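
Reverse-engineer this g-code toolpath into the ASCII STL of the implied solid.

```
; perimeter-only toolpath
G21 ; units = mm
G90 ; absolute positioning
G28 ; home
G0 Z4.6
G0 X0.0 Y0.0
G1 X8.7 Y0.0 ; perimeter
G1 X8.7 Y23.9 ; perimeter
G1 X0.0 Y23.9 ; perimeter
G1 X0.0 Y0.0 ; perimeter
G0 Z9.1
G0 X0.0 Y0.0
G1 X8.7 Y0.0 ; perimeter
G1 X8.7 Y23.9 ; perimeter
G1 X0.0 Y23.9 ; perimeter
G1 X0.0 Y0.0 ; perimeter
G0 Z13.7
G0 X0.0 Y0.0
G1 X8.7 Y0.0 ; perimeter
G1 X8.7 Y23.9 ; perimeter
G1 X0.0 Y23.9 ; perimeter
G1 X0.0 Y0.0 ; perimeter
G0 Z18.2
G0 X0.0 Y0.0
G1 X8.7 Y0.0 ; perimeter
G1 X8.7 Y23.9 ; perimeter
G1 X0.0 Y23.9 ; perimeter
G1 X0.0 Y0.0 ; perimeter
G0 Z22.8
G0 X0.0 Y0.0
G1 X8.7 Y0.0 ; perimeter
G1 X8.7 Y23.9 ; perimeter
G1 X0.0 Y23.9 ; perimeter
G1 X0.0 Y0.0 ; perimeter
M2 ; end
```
solid part
  facet normal 0.0000 0.0000 -1.0000
    outer loop
      vertex 8.7 23.9 0.0
      vertex 8.7 0.0 0.0
      vertex 0.0 0.0 0.0
    endloop
  endfacet
  facet normal 0.0000 0.0000 -1.0000
    outer loop
      vertex 0.0 23.9 0.0
      vertex 8.7 23.9 0.0
      vertex 0.0 0.0 0.0
    endloop
  endfacet
  facet normal 0.0000 0.0000 1.0000
    outer loop
      vertex 0.0 0.0 22.8
      vertex 8.7 0.0 22.8
      vertex 8.7 23.9 22.8
    endloop
  endfacet
  facet normal 0.0000 0.0000 1.0000
    outer loop
      vertex 0.0 0.0 22.8
      vertex 8.7 23.9 22.8
      vertex 0.0 23.9 22.8
    endloop
  endfacet
  facet normal 0.0000 -1.0000 0.0000
    outer loop
      vertex 0.0 0.0 0.0
      vertex 8.7 0.0 0.0
      vertex 8.7 0.0 22.8
    endloop
  endfacet
  facet normal 0.0000 -1.0000 0.0000
    outer loop
      vertex 0.0 0.0 0.0
      vertex 8.7 0.0 22.8
      vertex 0.0 0.0 22.8
    endloop
  endfacet
  facet normal 0.0000 1.0000 0.0000
    outer loop
      vertex 8.7 23.9 22.8
      vertex 8.7 23.9 0.0
      vertex 0.0 23.9 0.0
    endloop
  endfacet
  facet normal 0.0000 1.0000 0.0000
    outer loop
      vertex 0.0 23.9 22.8
      vertex 8.7 23.9 22.8
      vertex 0.0 23.9 0.0
    endloop
  endfacet
  facet normal -1.0000 0.0000 0.0000
    outer loop
      vertex 0.0 23.9 22.8
      vertex 0.0 23.9 0.0
      vertex 0.0 0.0 0.0
    endloop
  endfacet
  facet normal -1.0000 0.0000 0.0000
    outer loop
      vertex 0.0 0.0 22.8
      vertex 0.0 23.9 22.8
      vertex 0.0 0.0 0.0
    endloop
  endfacet
  facet normal 1.0000 0.0000 0.0000
    outer loop
      vertex 8.7 0.0 0.0
      vertex 8.7 23.9 0.0
      vertex 8.7 23.9 22.8
    endloop
  endfacet
  facet normal 1.0000 0.0000 0.0000
    outer loop
      vertex 8.7 0.0 0.0
      vertex 8.7 23.9 22.8
      vertex 8.7 0.0 22.8
    endloop
  endfacet
endsolid part

The G0 Z moves step by Δz≈4.6 mm. Every layer's G1 loop is the same polygon, so the solid is a straight extrusion of it from z=0 to z≈22.8. Closing with flat bottom and top caps and triangulating gives 12 facets — a rectangular box, roughly 8.7 × 23.9 mm footprint and 22.8 mm tall.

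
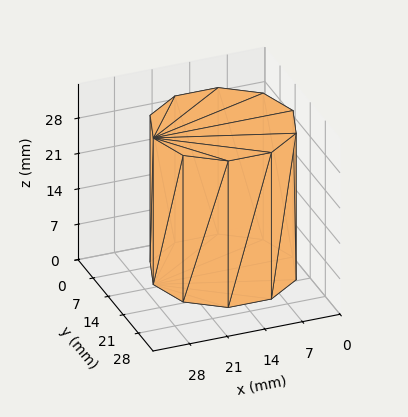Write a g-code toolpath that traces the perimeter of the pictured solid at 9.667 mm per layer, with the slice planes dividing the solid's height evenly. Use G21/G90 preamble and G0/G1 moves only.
Reading the render: the shape is a regular 10-sided prism (a cylinder approximated with 10 flat sides), circumscribed radius ≈ 13 mm, height ≈ 29 mm (dimensions read to the nearest mm from the axis ticks). For the g-code, the solid's height is divided into equal slices at the stated Δz and each level perimeter traced with G1 moves after a G0 lift.

; perimeter-only toolpath
G21 ; units = mm
G90 ; absolute positioning
G28 ; home
; layer 1
G0 Z9.667
G0 X26.000 Y13.000
G1 X23.517 Y20.641
G1 X17.017 Y25.364
G1 X8.983 Y25.364
G1 X2.483 Y20.641
G1 X0.000 Y13.000
G1 X2.483 Y5.359
G1 X8.983 Y0.636
G1 X17.017 Y0.636
G1 X23.517 Y5.359
G1 X26.000 Y13.000
; layer 2
G0 Z19.333
G0 X26.000 Y13.000
G1 X23.517 Y20.641
G1 X17.017 Y25.364
G1 X8.983 Y25.364
G1 X2.483 Y20.641
G1 X0.000 Y13.000
G1 X2.483 Y5.359
G1 X8.983 Y0.636
G1 X17.017 Y0.636
G1 X23.517 Y5.359
G1 X26.000 Y13.000
; layer 3
G0 Z29.000
G0 X26.000 Y13.000
G1 X23.517 Y20.641
G1 X17.017 Y25.364
G1 X8.983 Y25.364
G1 X2.483 Y20.641
G1 X0.000 Y13.000
G1 X2.483 Y5.359
G1 X8.983 Y0.636
G1 X17.017 Y0.636
G1 X23.517 Y5.359
G1 X26.000 Y13.000
M2 ; end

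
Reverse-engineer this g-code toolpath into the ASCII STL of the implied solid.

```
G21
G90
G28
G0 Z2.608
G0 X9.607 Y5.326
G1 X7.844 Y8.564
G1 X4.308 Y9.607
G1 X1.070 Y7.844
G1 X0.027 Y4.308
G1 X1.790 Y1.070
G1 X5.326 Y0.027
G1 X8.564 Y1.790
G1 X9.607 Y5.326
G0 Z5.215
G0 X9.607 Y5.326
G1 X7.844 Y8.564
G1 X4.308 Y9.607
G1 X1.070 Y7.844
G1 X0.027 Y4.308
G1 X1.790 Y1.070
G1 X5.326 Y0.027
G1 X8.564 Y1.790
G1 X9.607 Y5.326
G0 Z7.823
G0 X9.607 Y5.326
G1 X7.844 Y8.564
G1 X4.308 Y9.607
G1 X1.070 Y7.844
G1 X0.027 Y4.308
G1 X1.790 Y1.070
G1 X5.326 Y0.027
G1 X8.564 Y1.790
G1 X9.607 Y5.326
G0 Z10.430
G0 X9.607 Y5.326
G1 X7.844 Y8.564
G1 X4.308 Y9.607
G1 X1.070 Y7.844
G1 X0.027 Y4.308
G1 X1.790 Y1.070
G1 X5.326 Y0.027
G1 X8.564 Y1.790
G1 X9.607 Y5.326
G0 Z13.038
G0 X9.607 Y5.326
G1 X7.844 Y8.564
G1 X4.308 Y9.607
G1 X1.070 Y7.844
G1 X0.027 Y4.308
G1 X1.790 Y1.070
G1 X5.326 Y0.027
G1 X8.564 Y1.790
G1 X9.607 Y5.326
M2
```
solid part
  facet normal 0.0000 0.0000 -1.0000
    outer loop
      vertex 4.308 9.607 0.000
      vertex 7.844 8.564 0.000
      vertex 9.607 5.326 0.000
    endloop
  endfacet
  facet normal 0.0000 0.0000 -1.0000
    outer loop
      vertex 1.070 7.844 0.000
      vertex 4.308 9.607 0.000
      vertex 9.607 5.326 0.000
    endloop
  endfacet
  facet normal 0.0000 0.0000 -1.0000
    outer loop
      vertex 0.027 4.308 0.000
      vertex 1.070 7.844 0.000
      vertex 9.607 5.326 0.000
    endloop
  endfacet
  facet normal 0.0000 0.0000 -1.0000
    outer loop
      vertex 1.790 1.070 0.000
      vertex 0.027 4.308 0.000
      vertex 9.607 5.326 0.000
    endloop
  endfacet
  facet normal 0.0000 0.0000 -1.0000
    outer loop
      vertex 5.326 0.027 0.000
      vertex 1.790 1.070 0.000
      vertex 9.607 5.326 0.000
    endloop
  endfacet
  facet normal 0.0000 0.0000 -1.0000
    outer loop
      vertex 8.564 1.790 0.000
      vertex 5.326 0.027 0.000
      vertex 9.607 5.326 0.000
    endloop
  endfacet
  facet normal 0.0000 0.0000 1.0000
    outer loop
      vertex 9.607 5.326 13.038
      vertex 7.844 8.564 13.038
      vertex 4.308 9.607 13.038
    endloop
  endfacet
  facet normal 0.0000 0.0000 1.0000
    outer loop
      vertex 9.607 5.326 13.038
      vertex 4.308 9.607 13.038
      vertex 1.070 7.844 13.038
    endloop
  endfacet
  facet normal 0.0000 0.0000 1.0000
    outer loop
      vertex 9.607 5.326 13.038
      vertex 1.070 7.844 13.038
      vertex 0.027 4.308 13.038
    endloop
  endfacet
  facet normal 0.0000 0.0000 1.0000
    outer loop
      vertex 9.607 5.326 13.038
      vertex 0.027 4.308 13.038
      vertex 1.790 1.070 13.038
    endloop
  endfacet
  facet normal 0.0000 0.0000 1.0000
    outer loop
      vertex 9.607 5.326 13.038
      vertex 1.790 1.070 13.038
      vertex 5.326 0.027 13.038
    endloop
  endfacet
  facet normal 0.0000 0.0000 1.0000
    outer loop
      vertex 9.607 5.326 13.038
      vertex 5.326 0.027 13.038
      vertex 8.564 1.790 13.038
    endloop
  endfacet
  facet normal 0.8783 0.4782 0.0000
    outer loop
      vertex 9.607 5.326 0.000
      vertex 7.844 8.564 0.000
      vertex 7.844 8.564 13.038
    endloop
  endfacet
  facet normal 0.8783 0.4782 0.0000
    outer loop
      vertex 9.607 5.326 0.000
      vertex 7.844 8.564 13.038
      vertex 9.607 5.326 13.038
    endloop
  endfacet
  facet normal 0.2829 0.9591 0.0000
    outer loop
      vertex 7.844 8.564 0.000
      vertex 4.308 9.607 0.000
      vertex 4.308 9.607 13.038
    endloop
  endfacet
  facet normal 0.2829 0.9591 0.0000
    outer loop
      vertex 7.844 8.564 0.000
      vertex 4.308 9.607 13.038
      vertex 7.844 8.564 13.038
    endloop
  endfacet
  facet normal -0.4782 0.8783 0.0000
    outer loop
      vertex 4.308 9.607 0.000
      vertex 1.070 7.844 0.000
      vertex 1.070 7.844 13.038
    endloop
  endfacet
  facet normal -0.4782 0.8783 0.0000
    outer loop
      vertex 4.308 9.607 0.000
      vertex 1.070 7.844 13.038
      vertex 4.308 9.607 13.038
    endloop
  endfacet
  facet normal -0.9591 0.2829 0.0000
    outer loop
      vertex 1.070 7.844 0.000
      vertex 0.027 4.308 0.000
      vertex 0.027 4.308 13.038
    endloop
  endfacet
  facet normal -0.9591 0.2829 0.0000
    outer loop
      vertex 1.070 7.844 0.000
      vertex 0.027 4.308 13.038
      vertex 1.070 7.844 13.038
    endloop
  endfacet
  facet normal -0.8783 -0.4782 0.0000
    outer loop
      vertex 0.027 4.308 0.000
      vertex 1.790 1.070 0.000
      vertex 1.790 1.070 13.038
    endloop
  endfacet
  facet normal -0.8783 -0.4782 0.0000
    outer loop
      vertex 0.027 4.308 0.000
      vertex 1.790 1.070 13.038
      vertex 0.027 4.308 13.038
    endloop
  endfacet
  facet normal -0.2829 -0.9591 0.0000
    outer loop
      vertex 1.790 1.070 0.000
      vertex 5.326 0.027 0.000
      vertex 5.326 0.027 13.038
    endloop
  endfacet
  facet normal -0.2829 -0.9591 0.0000
    outer loop
      vertex 1.790 1.070 0.000
      vertex 5.326 0.027 13.038
      vertex 1.790 1.070 13.038
    endloop
  endfacet
  facet normal 0.4782 -0.8783 0.0000
    outer loop
      vertex 5.326 0.027 0.000
      vertex 8.564 1.790 0.000
      vertex 8.564 1.790 13.038
    endloop
  endfacet
  facet normal 0.4782 -0.8783 0.0000
    outer loop
      vertex 5.326 0.027 0.000
      vertex 8.564 1.790 13.038
      vertex 5.326 0.027 13.038
    endloop
  endfacet
  facet normal 0.9591 -0.2829 0.0000
    outer loop
      vertex 8.564 1.790 0.000
      vertex 9.607 5.326 0.000
      vertex 9.607 5.326 13.038
    endloop
  endfacet
  facet normal 0.9591 -0.2829 0.0000
    outer loop
      vertex 8.564 1.790 0.000
      vertex 9.607 5.326 13.038
      vertex 8.564 1.790 13.038
    endloop
  endfacet
endsolid part

The G0 Z moves step by Δz≈2.608 mm. Every layer's G1 loop is the same polygon, so the solid is a straight extrusion of it from z=0 to z≈13. Closing with flat bottom and top caps and triangulating gives 28 facets — a regular 8-sided prism (a cylinder approximated with 8 flat sides), circumscribed radius ≈ 4.82 mm, height ≈ 13 mm.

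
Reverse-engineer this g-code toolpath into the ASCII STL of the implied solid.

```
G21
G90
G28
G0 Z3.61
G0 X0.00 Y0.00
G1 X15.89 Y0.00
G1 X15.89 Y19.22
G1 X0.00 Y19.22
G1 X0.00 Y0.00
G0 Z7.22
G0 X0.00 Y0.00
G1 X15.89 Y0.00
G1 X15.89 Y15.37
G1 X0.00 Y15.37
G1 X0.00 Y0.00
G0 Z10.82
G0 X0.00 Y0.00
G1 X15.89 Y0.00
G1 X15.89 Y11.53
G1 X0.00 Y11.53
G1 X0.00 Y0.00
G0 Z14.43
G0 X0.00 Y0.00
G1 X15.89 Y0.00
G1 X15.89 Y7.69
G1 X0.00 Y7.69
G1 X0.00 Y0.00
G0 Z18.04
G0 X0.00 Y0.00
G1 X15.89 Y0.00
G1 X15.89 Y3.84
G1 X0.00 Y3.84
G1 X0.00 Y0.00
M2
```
solid part
  facet normal 0.0000 0.0000 -1.0000
    outer loop
      vertex 15.89 23.06 0.00
      vertex 15.89 0.00 0.00
      vertex 0.00 0.00 0.00
    endloop
  endfacet
  facet normal 0.0000 0.0000 -1.0000
    outer loop
      vertex 0.00 23.06 0.00
      vertex 15.89 23.06 0.00
      vertex 0.00 0.00 0.00
    endloop
  endfacet
  facet normal 0.0000 -1.0000 0.0000
    outer loop
      vertex 0.00 0.00 0.00
      vertex 15.89 0.00 0.00
      vertex 15.89 0.00 21.65
    endloop
  endfacet
  facet normal 0.0000 -1.0000 0.0000
    outer loop
      vertex 0.00 0.00 0.00
      vertex 15.89 0.00 21.65
      vertex 0.00 0.00 21.65
    endloop
  endfacet
  facet normal 0.0000 0.6845 0.7290
    outer loop
      vertex 0.00 0.00 21.65
      vertex 15.89 0.00 21.65
      vertex 15.89 23.06 0.00
    endloop
  endfacet
  facet normal 0.0000 0.6845 0.7290
    outer loop
      vertex 0.00 0.00 21.65
      vertex 15.89 23.06 0.00
      vertex 0.00 23.06 0.00
    endloop
  endfacet
  facet normal -1.0000 0.0000 0.0000
    outer loop
      vertex 0.00 0.00 21.65
      vertex 0.00 23.06 0.00
      vertex 0.00 0.00 0.00
    endloop
  endfacet
  facet normal 1.0000 0.0000 0.0000
    outer loop
      vertex 15.89 0.00 0.00
      vertex 15.89 23.06 0.00
      vertex 15.89 0.00 21.65
    endloop
  endfacet
endsolid part

The G0 Z moves step by Δz≈3.61 mm. The G1 loops shrink linearly with z, so the solid tapers from its base footprint up to z≈21.6. Closing with a flat bottom cap and the tapered top and triangulating gives 8 facets — a wedge (ramp): 15.9 × 23.1 mm base, rising to 21.6 mm along the y=0 edge and sloping linearly to z=0 at y=23.1.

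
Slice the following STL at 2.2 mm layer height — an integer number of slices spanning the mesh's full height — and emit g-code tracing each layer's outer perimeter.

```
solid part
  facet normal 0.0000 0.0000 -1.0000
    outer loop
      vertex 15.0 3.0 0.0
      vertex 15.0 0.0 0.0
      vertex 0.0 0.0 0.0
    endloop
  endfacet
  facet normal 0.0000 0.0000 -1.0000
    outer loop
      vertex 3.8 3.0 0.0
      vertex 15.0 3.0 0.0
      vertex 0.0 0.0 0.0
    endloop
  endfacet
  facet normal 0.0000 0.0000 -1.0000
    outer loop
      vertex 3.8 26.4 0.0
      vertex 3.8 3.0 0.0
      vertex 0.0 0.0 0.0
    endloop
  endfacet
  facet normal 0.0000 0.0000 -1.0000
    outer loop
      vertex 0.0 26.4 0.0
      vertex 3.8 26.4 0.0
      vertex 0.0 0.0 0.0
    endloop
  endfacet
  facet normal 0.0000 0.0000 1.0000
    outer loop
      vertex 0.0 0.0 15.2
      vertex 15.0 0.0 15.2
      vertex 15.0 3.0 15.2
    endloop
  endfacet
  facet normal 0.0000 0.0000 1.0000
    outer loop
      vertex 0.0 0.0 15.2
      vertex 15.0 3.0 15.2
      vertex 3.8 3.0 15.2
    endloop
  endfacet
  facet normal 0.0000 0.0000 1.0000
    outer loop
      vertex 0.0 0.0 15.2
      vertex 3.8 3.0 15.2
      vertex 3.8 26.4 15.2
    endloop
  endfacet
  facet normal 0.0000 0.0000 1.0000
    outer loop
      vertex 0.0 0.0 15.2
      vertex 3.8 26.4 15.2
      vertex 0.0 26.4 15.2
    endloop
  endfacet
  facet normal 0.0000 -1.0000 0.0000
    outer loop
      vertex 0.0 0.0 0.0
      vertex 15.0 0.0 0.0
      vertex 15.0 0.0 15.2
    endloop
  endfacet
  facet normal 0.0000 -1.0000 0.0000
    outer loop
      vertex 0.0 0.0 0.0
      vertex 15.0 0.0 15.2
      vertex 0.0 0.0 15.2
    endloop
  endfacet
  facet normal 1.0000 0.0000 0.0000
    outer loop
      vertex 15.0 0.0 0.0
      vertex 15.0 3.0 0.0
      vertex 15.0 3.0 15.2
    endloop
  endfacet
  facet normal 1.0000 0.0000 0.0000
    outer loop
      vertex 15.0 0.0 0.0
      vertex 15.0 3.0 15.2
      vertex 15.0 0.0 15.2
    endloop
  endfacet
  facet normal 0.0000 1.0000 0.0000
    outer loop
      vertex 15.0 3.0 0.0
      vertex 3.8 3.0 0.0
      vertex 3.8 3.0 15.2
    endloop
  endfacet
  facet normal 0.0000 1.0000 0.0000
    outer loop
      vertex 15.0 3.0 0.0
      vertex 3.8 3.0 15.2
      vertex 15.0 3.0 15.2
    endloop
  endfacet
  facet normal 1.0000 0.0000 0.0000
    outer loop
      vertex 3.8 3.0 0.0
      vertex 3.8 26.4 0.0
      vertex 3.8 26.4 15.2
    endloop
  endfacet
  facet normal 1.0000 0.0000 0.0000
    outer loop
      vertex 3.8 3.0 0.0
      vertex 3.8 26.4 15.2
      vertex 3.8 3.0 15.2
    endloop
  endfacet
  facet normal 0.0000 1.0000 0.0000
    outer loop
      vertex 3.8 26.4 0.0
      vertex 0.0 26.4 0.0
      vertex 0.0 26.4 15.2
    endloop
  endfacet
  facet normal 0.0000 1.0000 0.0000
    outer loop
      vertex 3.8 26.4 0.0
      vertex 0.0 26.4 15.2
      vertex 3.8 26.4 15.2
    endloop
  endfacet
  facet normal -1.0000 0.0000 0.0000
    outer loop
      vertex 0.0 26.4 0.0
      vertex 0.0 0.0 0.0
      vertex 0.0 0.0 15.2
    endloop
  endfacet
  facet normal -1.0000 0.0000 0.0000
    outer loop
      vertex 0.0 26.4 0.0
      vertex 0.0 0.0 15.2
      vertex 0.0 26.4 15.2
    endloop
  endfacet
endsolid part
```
; perimeter-only toolpath
G21 ; units = mm
G90 ; absolute positioning
G28 ; home
; layer 1
G0 Z2.2
G0 X0.0 Y0.0
G1 X15.0 Y0.0
G1 X15.0 Y3.0
G1 X3.8 Y3.0
G1 X3.8 Y26.4
G1 X0.0 Y26.4
G1 X0.0 Y0.0
; layer 2
G0 Z4.3
G0 X0.0 Y0.0
G1 X15.0 Y0.0
G1 X15.0 Y3.0
G1 X3.8 Y3.0
G1 X3.8 Y26.4
G1 X0.0 Y26.4
G1 X0.0 Y0.0
; layer 3
G0 Z6.5
G0 X0.0 Y0.0
G1 X15.0 Y0.0
G1 X15.0 Y3.0
G1 X3.8 Y3.0
G1 X3.8 Y26.4
G1 X0.0 Y26.4
G1 X0.0 Y0.0
; layer 4
G0 Z8.7
G0 X0.0 Y0.0
G1 X15.0 Y0.0
G1 X15.0 Y3.0
G1 X3.8 Y3.0
G1 X3.8 Y26.4
G1 X0.0 Y26.4
G1 X0.0 Y0.0
; layer 5
G0 Z10.9
G0 X0.0 Y0.0
G1 X15.0 Y0.0
G1 X15.0 Y3.0
G1 X3.8 Y3.0
G1 X3.8 Y26.4
G1 X0.0 Y26.4
G1 X0.0 Y0.0
; layer 6
G0 Z13.0
G0 X0.0 Y0.0
G1 X15.0 Y0.0
G1 X15.0 Y3.0
G1 X3.8 Y3.0
G1 X3.8 Y26.4
G1 X0.0 Y26.4
G1 X0.0 Y0.0
; layer 7
G0 Z15.2
G0 X0.0 Y0.0
G1 X15.0 Y0.0
G1 X15.0 Y3.0
G1 X3.8 Y3.0
G1 X3.8 Y26.4
G1 X0.0 Y26.4
G1 X0.0 Y0.0
M2 ; end

The solid is an L-shaped prism: outer 15 × 26.4 mm, arm thicknesses ≈ 3 mm (horizontal) and 3.8 mm (vertical), extruded 15.2 mm in z. Slicing at Δz = 2.2 mm — 7 equal slices spanning the solid's height, so layer i sits at z = i·h/7 — gives 7 non-empty perimeters. Each is a 6-segment closed polygon; G0 lifts to the layer z and rapids to the start vertex, then G1 traces the edges.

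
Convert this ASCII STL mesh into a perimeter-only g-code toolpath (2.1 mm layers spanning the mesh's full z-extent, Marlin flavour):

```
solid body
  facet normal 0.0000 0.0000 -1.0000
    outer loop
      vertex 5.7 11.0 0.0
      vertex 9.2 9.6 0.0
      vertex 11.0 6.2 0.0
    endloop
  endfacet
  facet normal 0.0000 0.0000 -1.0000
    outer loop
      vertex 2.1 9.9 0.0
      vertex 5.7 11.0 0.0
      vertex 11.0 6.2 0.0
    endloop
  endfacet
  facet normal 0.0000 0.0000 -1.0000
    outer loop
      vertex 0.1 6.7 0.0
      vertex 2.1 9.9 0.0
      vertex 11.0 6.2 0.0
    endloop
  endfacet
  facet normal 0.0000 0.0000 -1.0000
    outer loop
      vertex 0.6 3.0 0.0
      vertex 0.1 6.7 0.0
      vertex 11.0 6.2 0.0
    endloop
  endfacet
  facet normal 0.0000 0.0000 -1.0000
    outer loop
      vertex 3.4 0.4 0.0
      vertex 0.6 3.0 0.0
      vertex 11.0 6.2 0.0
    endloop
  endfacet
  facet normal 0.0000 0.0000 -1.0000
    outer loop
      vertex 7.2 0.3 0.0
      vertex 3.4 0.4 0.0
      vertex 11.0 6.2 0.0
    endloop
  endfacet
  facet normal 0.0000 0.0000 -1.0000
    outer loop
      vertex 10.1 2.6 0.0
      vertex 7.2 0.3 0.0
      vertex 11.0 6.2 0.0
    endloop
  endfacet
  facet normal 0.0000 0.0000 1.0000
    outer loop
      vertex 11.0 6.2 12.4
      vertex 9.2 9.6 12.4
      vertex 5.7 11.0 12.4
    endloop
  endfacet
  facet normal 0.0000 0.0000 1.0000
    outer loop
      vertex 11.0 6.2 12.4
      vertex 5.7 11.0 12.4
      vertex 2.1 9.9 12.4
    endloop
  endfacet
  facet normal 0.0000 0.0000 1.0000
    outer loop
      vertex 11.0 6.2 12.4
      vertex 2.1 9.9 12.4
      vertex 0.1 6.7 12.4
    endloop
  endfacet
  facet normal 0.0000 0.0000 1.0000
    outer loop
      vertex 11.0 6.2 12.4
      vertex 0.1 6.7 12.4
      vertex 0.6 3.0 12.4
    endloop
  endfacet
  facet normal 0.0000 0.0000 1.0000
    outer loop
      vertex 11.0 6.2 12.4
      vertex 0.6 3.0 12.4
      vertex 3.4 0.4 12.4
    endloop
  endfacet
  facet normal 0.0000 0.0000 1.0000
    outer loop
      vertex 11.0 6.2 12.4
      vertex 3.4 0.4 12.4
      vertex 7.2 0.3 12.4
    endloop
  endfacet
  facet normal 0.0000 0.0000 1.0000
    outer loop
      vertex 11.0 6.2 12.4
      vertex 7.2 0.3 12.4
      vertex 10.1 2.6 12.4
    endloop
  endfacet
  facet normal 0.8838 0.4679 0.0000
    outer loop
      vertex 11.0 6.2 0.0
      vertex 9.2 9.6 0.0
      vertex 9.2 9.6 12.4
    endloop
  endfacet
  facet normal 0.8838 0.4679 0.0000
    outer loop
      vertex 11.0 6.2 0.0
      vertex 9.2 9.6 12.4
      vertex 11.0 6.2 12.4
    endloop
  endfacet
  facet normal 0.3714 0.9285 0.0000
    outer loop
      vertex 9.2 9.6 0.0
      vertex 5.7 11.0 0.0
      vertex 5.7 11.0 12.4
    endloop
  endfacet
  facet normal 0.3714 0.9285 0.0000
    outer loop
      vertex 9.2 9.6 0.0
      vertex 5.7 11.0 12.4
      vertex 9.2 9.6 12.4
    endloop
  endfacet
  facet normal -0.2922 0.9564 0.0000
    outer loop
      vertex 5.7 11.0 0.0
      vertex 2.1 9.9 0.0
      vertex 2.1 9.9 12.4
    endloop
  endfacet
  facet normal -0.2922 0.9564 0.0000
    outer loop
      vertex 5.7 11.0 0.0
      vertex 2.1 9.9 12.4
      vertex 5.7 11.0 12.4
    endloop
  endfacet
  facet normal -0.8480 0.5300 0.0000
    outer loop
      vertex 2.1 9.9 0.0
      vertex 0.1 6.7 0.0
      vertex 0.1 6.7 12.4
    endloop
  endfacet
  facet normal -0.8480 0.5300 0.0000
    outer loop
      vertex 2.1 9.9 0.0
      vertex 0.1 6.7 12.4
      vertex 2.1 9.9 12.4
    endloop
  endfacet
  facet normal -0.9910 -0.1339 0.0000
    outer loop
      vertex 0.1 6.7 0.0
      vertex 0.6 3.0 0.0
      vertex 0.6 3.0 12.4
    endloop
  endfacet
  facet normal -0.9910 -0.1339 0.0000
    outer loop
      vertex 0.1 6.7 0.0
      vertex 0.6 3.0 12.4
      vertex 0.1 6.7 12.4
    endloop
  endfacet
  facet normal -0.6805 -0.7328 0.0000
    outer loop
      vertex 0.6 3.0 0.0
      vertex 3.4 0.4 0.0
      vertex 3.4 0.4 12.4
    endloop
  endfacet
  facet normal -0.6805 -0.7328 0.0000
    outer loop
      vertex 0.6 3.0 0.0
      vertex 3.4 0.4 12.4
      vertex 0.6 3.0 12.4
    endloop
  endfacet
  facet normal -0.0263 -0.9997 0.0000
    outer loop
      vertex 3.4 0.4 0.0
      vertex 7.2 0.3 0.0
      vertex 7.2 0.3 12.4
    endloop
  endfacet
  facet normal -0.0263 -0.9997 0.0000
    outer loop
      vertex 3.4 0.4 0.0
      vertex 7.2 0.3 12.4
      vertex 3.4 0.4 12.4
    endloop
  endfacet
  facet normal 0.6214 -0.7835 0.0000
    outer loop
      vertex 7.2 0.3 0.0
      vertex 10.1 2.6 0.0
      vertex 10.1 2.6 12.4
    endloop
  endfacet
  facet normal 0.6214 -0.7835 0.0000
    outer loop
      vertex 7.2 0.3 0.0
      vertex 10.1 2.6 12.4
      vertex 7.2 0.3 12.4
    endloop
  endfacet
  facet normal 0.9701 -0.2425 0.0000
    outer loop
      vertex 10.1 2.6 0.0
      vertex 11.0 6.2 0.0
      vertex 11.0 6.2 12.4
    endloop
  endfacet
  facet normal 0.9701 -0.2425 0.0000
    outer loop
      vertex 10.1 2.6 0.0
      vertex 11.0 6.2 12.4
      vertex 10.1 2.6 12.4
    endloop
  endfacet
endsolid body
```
; perimeter-only toolpath
G21 ; units = mm
G90 ; absolute positioning
G28 ; home
; layer 1
G0 Z2.1
G0 X11.0 Y6.2
G1 X9.2 Y9.6
G1 X5.7 Y11.0
G1 X2.1 Y9.9
G1 X0.1 Y6.7
G1 X0.6 Y3.0
G1 X3.4 Y0.4
G1 X7.2 Y0.3
G1 X10.1 Y2.6
G1 X11.0 Y6.2
; layer 2
G0 Z4.1
G0 X11.0 Y6.2
G1 X9.2 Y9.6
G1 X5.7 Y11.0
G1 X2.1 Y9.9
G1 X0.1 Y6.7
G1 X0.6 Y3.0
G1 X3.4 Y0.4
G1 X7.2 Y0.3
G1 X10.1 Y2.6
G1 X11.0 Y6.2
; layer 3
G0 Z6.2
G0 X11.0 Y6.2
G1 X9.2 Y9.6
G1 X5.7 Y11.0
G1 X2.1 Y9.9
G1 X0.1 Y6.7
G1 X0.6 Y3.0
G1 X3.4 Y0.4
G1 X7.2 Y0.3
G1 X10.1 Y2.6
G1 X11.0 Y6.2
; layer 4
G0 Z8.3
G0 X11.0 Y6.2
G1 X9.2 Y9.6
G1 X5.7 Y11.0
G1 X2.1 Y9.9
G1 X0.1 Y6.7
G1 X0.6 Y3.0
G1 X3.4 Y0.4
G1 X7.2 Y0.3
G1 X10.1 Y2.6
G1 X11.0 Y6.2
; layer 5
G0 Z10.3
G0 X11.0 Y6.2
G1 X9.2 Y9.6
G1 X5.7 Y11.0
G1 X2.1 Y9.9
G1 X0.1 Y6.7
G1 X0.6 Y3.0
G1 X3.4 Y0.4
G1 X7.2 Y0.3
G1 X10.1 Y2.6
G1 X11.0 Y6.2
; layer 6
G0 Z12.4
G0 X11.0 Y6.2
G1 X9.2 Y9.6
G1 X5.7 Y11.0
G1 X2.1 Y9.9
G1 X0.1 Y6.7
G1 X0.6 Y3.0
G1 X3.4 Y0.4
G1 X7.2 Y0.3
G1 X10.1 Y2.6
G1 X11.0 Y6.2
M2 ; end

The solid is a regular 9-sided prism (a cylinder approximated with 9 flat sides), circumscribed radius ≈ 5.5 mm, height ≈ 12.4 mm. Slicing at Δz = 2.1 mm — 6 equal slices spanning the solid's height, so layer i sits at z = i·h/6 — gives 6 non-empty perimeters. Each is a 9-segment closed polygon; G0 lifts to the layer z and rapids to the start vertex, then G1 traces the edges.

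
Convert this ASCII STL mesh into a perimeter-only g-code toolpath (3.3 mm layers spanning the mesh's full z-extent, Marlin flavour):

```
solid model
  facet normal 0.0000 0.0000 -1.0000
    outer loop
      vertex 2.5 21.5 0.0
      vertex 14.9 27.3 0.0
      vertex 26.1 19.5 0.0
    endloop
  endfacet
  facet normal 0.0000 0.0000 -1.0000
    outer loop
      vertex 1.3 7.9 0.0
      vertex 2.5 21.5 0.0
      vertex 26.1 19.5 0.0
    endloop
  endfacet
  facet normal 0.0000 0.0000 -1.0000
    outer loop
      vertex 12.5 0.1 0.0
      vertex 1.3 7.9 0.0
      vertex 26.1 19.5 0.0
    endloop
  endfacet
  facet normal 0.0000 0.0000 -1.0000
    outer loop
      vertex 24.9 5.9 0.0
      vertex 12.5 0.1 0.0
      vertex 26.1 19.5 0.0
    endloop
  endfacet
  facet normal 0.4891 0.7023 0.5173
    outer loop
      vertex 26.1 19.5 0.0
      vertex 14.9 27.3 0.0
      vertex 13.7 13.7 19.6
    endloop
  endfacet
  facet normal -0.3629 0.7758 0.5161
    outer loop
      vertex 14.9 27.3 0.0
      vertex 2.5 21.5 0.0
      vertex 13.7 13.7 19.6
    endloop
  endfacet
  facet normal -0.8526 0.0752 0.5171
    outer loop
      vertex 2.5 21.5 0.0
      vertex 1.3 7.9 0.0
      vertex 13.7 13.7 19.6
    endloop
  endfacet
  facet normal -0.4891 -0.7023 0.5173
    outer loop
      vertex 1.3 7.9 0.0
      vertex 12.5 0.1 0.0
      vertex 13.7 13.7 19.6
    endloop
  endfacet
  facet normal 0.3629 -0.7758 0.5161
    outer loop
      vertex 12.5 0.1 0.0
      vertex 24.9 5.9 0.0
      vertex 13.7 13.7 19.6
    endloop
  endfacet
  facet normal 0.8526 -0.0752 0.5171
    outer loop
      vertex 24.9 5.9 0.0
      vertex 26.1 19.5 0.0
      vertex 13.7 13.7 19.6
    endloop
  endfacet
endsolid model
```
; perimeter-only toolpath
G21 ; units = mm
G90 ; absolute positioning
G28 ; home
; layer 1
G0 Z3.3
G0 X24.0 Y18.5
G1 X14.7 Y25.0
G1 X4.4 Y20.2
G1 X3.4 Y8.9
G1 X12.7 Y2.4
G1 X23.0 Y7.2
G1 X24.0 Y18.5
; layer 2
G0 Z6.5
G0 X22.0 Y17.6
G1 X14.5 Y22.8
G1 X6.2 Y18.9
G1 X5.4 Y9.8
G1 X12.9 Y4.6
G1 X21.2 Y8.5
G1 X22.0 Y17.6
; layer 3
G0 Z9.8
G0 X19.9 Y16.6
G1 X14.3 Y20.5
G1 X8.1 Y17.6
G1 X7.5 Y10.8
G1 X13.1 Y6.9
G1 X19.3 Y9.8
G1 X19.9 Y16.6
; layer 4
G0 Z13.1
G0 X17.8 Y15.6
G1 X14.1 Y18.2
G1 X10.0 Y16.3
G1 X9.6 Y11.8
G1 X13.3 Y9.2
G1 X17.4 Y11.1
G1 X17.8 Y15.6
; layer 5
G0 Z16.3
G0 X15.8 Y14.7
G1 X13.9 Y16.0
G1 X11.8 Y15.0
G1 X11.6 Y12.7
G1 X13.5 Y11.4
G1 X15.6 Y12.4
G1 X15.8 Y14.7
M2 ; end

The solid is a regular 6-sided pyramid, base circumscribed radius ≈ 13.7 mm, apex at z ≈ 19.6 mm. Slicing at Δz = 3.3 mm — 6 equal slices spanning the solid's height, so layer i sits at z = i·h/6 — gives 5 non-empty perimeters. Each is a 6-segment closed polygon; G0 lifts to the layer z and rapids to the start vertex, then G1 traces the edges. The cross-section shrinks linearly with z (the slice at the apex is degenerate and omitted).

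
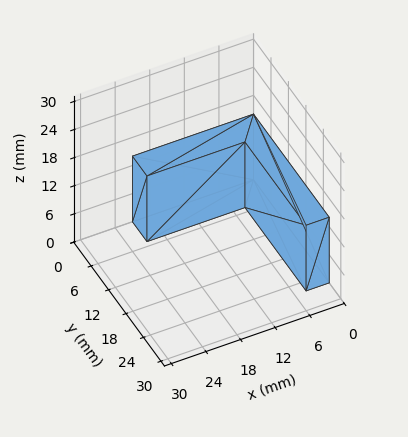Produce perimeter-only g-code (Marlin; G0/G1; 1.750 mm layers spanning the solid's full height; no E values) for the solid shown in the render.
Reading the render: the shape is an L-shaped prism: outer 21 × 26 mm, arm thicknesses ≈ 5 mm (horizontal) and 4 mm (vertical), extruded 14 mm in z (dimensions read to the nearest mm from the axis ticks). For the g-code, the solid's height is divided into equal slices at the stated Δz and each level perimeter traced with G1 moves after a G0 lift.

; perimeter-only toolpath
G21 ; units = mm
G90 ; absolute positioning
G28 ; home
; layer 1
G0 Z1.750
G0 X0.000 Y0.000
G1 X21.000 Y0.000
G1 X21.000 Y5.000
G1 X4.000 Y5.000
G1 X4.000 Y26.000
G1 X0.000 Y26.000
G1 X0.000 Y0.000
; layer 2
G0 Z3.500
G0 X0.000 Y0.000
G1 X21.000 Y0.000
G1 X21.000 Y5.000
G1 X4.000 Y5.000
G1 X4.000 Y26.000
G1 X0.000 Y26.000
G1 X0.000 Y0.000
; layer 3
G0 Z5.250
G0 X0.000 Y0.000
G1 X21.000 Y0.000
G1 X21.000 Y5.000
G1 X4.000 Y5.000
G1 X4.000 Y26.000
G1 X0.000 Y26.000
G1 X0.000 Y0.000
; layer 4
G0 Z7.000
G0 X0.000 Y0.000
G1 X21.000 Y0.000
G1 X21.000 Y5.000
G1 X4.000 Y5.000
G1 X4.000 Y26.000
G1 X0.000 Y26.000
G1 X0.000 Y0.000
; layer 5
G0 Z8.750
G0 X0.000 Y0.000
G1 X21.000 Y0.000
G1 X21.000 Y5.000
G1 X4.000 Y5.000
G1 X4.000 Y26.000
G1 X0.000 Y26.000
G1 X0.000 Y0.000
; layer 6
G0 Z10.500
G0 X0.000 Y0.000
G1 X21.000 Y0.000
G1 X21.000 Y5.000
G1 X4.000 Y5.000
G1 X4.000 Y26.000
G1 X0.000 Y26.000
G1 X0.000 Y0.000
; layer 7
G0 Z12.250
G0 X0.000 Y0.000
G1 X21.000 Y0.000
G1 X21.000 Y5.000
G1 X4.000 Y5.000
G1 X4.000 Y26.000
G1 X0.000 Y26.000
G1 X0.000 Y0.000
; layer 8
G0 Z14.000
G0 X0.000 Y0.000
G1 X21.000 Y0.000
G1 X21.000 Y5.000
G1 X4.000 Y5.000
G1 X4.000 Y26.000
G1 X0.000 Y26.000
G1 X0.000 Y0.000
M2 ; end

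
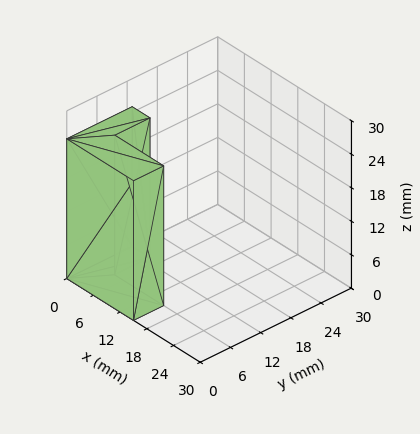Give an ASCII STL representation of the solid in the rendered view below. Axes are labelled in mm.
Reading the render: the shape is an L-shaped prism: outer 15 × 13 mm, arm thicknesses ≈ 6 mm (horizontal) and 4 mm (vertical), extruded 25 mm in z (dimensions read to the nearest mm from the axis ticks). For the STL, each face is triangulated and given an outward normal.

solid part
  facet normal 0.0000 0.0000 -1.0000
    outer loop
      vertex 15.000 6.000 0.000
      vertex 15.000 0.000 0.000
      vertex 0.000 0.000 0.000
    endloop
  endfacet
  facet normal 0.0000 0.0000 -1.0000
    outer loop
      vertex 4.000 6.000 0.000
      vertex 15.000 6.000 0.000
      vertex 0.000 0.000 0.000
    endloop
  endfacet
  facet normal 0.0000 0.0000 -1.0000
    outer loop
      vertex 4.000 13.000 0.000
      vertex 4.000 6.000 0.000
      vertex 0.000 0.000 0.000
    endloop
  endfacet
  facet normal 0.0000 0.0000 -1.0000
    outer loop
      vertex 0.000 13.000 0.000
      vertex 4.000 13.000 0.000
      vertex 0.000 0.000 0.000
    endloop
  endfacet
  facet normal 0.0000 0.0000 1.0000
    outer loop
      vertex 0.000 0.000 25.000
      vertex 15.000 0.000 25.000
      vertex 15.000 6.000 25.000
    endloop
  endfacet
  facet normal 0.0000 0.0000 1.0000
    outer loop
      vertex 0.000 0.000 25.000
      vertex 15.000 6.000 25.000
      vertex 4.000 6.000 25.000
    endloop
  endfacet
  facet normal 0.0000 0.0000 1.0000
    outer loop
      vertex 0.000 0.000 25.000
      vertex 4.000 6.000 25.000
      vertex 4.000 13.000 25.000
    endloop
  endfacet
  facet normal 0.0000 0.0000 1.0000
    outer loop
      vertex 0.000 0.000 25.000
      vertex 4.000 13.000 25.000
      vertex 0.000 13.000 25.000
    endloop
  endfacet
  facet normal 0.0000 -1.0000 0.0000
    outer loop
      vertex 0.000 0.000 0.000
      vertex 15.000 0.000 0.000
      vertex 15.000 0.000 25.000
    endloop
  endfacet
  facet normal 0.0000 -1.0000 0.0000
    outer loop
      vertex 0.000 0.000 0.000
      vertex 15.000 0.000 25.000
      vertex 0.000 0.000 25.000
    endloop
  endfacet
  facet normal 1.0000 0.0000 0.0000
    outer loop
      vertex 15.000 0.000 0.000
      vertex 15.000 6.000 0.000
      vertex 15.000 6.000 25.000
    endloop
  endfacet
  facet normal 1.0000 0.0000 0.0000
    outer loop
      vertex 15.000 0.000 0.000
      vertex 15.000 6.000 25.000
      vertex 15.000 0.000 25.000
    endloop
  endfacet
  facet normal 0.0000 1.0000 0.0000
    outer loop
      vertex 15.000 6.000 0.000
      vertex 4.000 6.000 0.000
      vertex 4.000 6.000 25.000
    endloop
  endfacet
  facet normal 0.0000 1.0000 0.0000
    outer loop
      vertex 15.000 6.000 0.000
      vertex 4.000 6.000 25.000
      vertex 15.000 6.000 25.000
    endloop
  endfacet
  facet normal 1.0000 0.0000 0.0000
    outer loop
      vertex 4.000 6.000 0.000
      vertex 4.000 13.000 0.000
      vertex 4.000 13.000 25.000
    endloop
  endfacet
  facet normal 1.0000 0.0000 0.0000
    outer loop
      vertex 4.000 6.000 0.000
      vertex 4.000 13.000 25.000
      vertex 4.000 6.000 25.000
    endloop
  endfacet
  facet normal 0.0000 1.0000 0.0000
    outer loop
      vertex 4.000 13.000 0.000
      vertex 0.000 13.000 0.000
      vertex 0.000 13.000 25.000
    endloop
  endfacet
  facet normal 0.0000 1.0000 0.0000
    outer loop
      vertex 4.000 13.000 0.000
      vertex 0.000 13.000 25.000
      vertex 4.000 13.000 25.000
    endloop
  endfacet
  facet normal -1.0000 0.0000 0.0000
    outer loop
      vertex 0.000 13.000 0.000
      vertex 0.000 0.000 0.000
      vertex 0.000 0.000 25.000
    endloop
  endfacet
  facet normal -1.0000 0.0000 0.0000
    outer loop
      vertex 0.000 13.000 0.000
      vertex 0.000 0.000 25.000
      vertex 0.000 13.000 25.000
    endloop
  endfacet
endsolid part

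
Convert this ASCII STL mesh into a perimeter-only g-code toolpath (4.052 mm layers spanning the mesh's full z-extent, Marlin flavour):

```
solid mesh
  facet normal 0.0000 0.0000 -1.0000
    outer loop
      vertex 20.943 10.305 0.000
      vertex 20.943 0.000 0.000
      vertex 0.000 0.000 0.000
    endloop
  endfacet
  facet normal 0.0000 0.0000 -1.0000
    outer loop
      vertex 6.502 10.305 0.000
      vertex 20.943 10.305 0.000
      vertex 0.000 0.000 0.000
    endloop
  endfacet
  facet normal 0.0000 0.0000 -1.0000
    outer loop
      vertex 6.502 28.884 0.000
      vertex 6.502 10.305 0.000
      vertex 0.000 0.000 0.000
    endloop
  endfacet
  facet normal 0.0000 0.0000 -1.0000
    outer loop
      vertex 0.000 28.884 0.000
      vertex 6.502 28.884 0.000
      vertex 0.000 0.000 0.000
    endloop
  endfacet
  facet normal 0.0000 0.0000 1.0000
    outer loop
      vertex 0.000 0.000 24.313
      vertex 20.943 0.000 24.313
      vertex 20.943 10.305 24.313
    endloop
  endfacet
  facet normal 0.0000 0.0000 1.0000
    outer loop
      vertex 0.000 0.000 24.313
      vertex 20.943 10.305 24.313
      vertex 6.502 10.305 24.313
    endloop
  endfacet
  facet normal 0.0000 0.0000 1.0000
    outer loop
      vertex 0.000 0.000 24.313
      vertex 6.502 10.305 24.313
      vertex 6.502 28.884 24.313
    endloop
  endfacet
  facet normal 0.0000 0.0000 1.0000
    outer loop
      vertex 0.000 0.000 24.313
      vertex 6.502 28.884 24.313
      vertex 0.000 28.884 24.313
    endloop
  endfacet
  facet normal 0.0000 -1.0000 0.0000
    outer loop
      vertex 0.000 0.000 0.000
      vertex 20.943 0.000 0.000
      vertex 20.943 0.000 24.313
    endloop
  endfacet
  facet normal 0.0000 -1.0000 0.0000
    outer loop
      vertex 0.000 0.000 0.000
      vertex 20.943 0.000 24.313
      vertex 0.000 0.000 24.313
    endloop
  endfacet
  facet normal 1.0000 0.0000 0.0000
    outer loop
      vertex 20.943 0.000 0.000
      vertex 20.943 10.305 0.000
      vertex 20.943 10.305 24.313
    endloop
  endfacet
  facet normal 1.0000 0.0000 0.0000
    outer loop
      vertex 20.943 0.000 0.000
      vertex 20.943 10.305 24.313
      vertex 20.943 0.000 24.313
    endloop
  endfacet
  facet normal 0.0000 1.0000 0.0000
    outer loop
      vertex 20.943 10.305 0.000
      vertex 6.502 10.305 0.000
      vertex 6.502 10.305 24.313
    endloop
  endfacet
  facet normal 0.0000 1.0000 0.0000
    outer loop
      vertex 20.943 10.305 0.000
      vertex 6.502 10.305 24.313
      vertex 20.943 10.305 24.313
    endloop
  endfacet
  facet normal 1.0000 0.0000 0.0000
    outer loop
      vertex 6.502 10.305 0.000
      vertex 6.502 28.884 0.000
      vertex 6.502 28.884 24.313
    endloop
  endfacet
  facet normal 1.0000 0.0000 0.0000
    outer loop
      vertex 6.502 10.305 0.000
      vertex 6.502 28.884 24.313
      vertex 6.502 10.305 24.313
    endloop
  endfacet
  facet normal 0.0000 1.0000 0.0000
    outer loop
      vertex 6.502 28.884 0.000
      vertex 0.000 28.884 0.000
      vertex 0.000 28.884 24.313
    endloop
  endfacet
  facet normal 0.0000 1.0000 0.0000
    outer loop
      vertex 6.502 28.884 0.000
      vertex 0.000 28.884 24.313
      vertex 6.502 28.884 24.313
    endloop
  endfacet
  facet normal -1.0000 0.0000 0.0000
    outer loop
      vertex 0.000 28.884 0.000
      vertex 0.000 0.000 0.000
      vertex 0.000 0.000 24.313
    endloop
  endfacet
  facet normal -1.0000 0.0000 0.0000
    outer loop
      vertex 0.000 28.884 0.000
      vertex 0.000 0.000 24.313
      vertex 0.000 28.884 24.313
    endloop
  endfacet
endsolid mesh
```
; perimeter-only toolpath
G21 ; units = mm
G90 ; absolute positioning
G28 ; home
; layer 1
G0 Z4.052
G0 X0.000 Y0.000
G1 X20.943 Y0.000
G1 X20.943 Y10.305
G1 X6.502 Y10.305
G1 X6.502 Y28.884
G1 X0.000 Y28.884
G1 X0.000 Y0.000
; layer 2
G0 Z8.104
G0 X0.000 Y0.000
G1 X20.943 Y0.000
G1 X20.943 Y10.305
G1 X6.502 Y10.305
G1 X6.502 Y28.884
G1 X0.000 Y28.884
G1 X0.000 Y0.000
; layer 3
G0 Z12.156
G0 X0.000 Y0.000
G1 X20.943 Y0.000
G1 X20.943 Y10.305
G1 X6.502 Y10.305
G1 X6.502 Y28.884
G1 X0.000 Y28.884
G1 X0.000 Y0.000
; layer 4
G0 Z16.209
G0 X0.000 Y0.000
G1 X20.943 Y0.000
G1 X20.943 Y10.305
G1 X6.502 Y10.305
G1 X6.502 Y28.884
G1 X0.000 Y28.884
G1 X0.000 Y0.000
; layer 5
G0 Z20.261
G0 X0.000 Y0.000
G1 X20.943 Y0.000
G1 X20.943 Y10.305
G1 X6.502 Y10.305
G1 X6.502 Y28.884
G1 X0.000 Y28.884
G1 X0.000 Y0.000
; layer 6
G0 Z24.313
G0 X0.000 Y0.000
G1 X20.943 Y0.000
G1 X20.943 Y10.305
G1 X6.502 Y10.305
G1 X6.502 Y28.884
G1 X0.000 Y28.884
G1 X0.000 Y0.000
M2 ; end

The solid is an L-shaped prism: outer 20.9 × 28.9 mm, arm thicknesses ≈ 10.3 mm (horizontal) and 6.5 mm (vertical), extruded 24.3 mm in z. Slicing at Δz = 4.052 mm — 6 equal slices spanning the solid's height, so layer i sits at z = i·h/6 — gives 6 non-empty perimeters. Each is a 6-segment closed polygon; G0 lifts to the layer z and rapids to the start vertex, then G1 traces the edges.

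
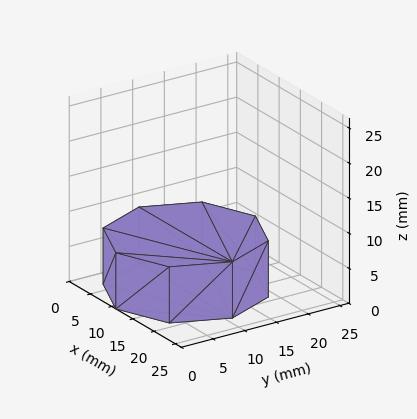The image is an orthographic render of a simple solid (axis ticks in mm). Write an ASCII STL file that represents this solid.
Reading the render: the shape is a regular 8-sided prism (a cylinder approximated with 8 flat sides), circumscribed radius ≈ 11 mm, height ≈ 8 mm (dimensions read to the nearest mm from the axis ticks). For the STL, each face is triangulated and given an outward normal.

solid part
  facet normal 0.0000 0.0000 -1.0000
    outer loop
      vertex 11.0 22.0 0.0
      vertex 18.8 18.8 0.0
      vertex 22.0 11.0 0.0
    endloop
  endfacet
  facet normal 0.0000 0.0000 -1.0000
    outer loop
      vertex 3.2 18.8 0.0
      vertex 11.0 22.0 0.0
      vertex 22.0 11.0 0.0
    endloop
  endfacet
  facet normal 0.0000 0.0000 -1.0000
    outer loop
      vertex 0.0 11.0 0.0
      vertex 3.2 18.8 0.0
      vertex 22.0 11.0 0.0
    endloop
  endfacet
  facet normal 0.0000 0.0000 -1.0000
    outer loop
      vertex 3.2 3.2 0.0
      vertex 0.0 11.0 0.0
      vertex 22.0 11.0 0.0
    endloop
  endfacet
  facet normal 0.0000 0.0000 -1.0000
    outer loop
      vertex 11.0 0.0 0.0
      vertex 3.2 3.2 0.0
      vertex 22.0 11.0 0.0
    endloop
  endfacet
  facet normal 0.0000 0.0000 -1.0000
    outer loop
      vertex 18.8 3.2 0.0
      vertex 11.0 0.0 0.0
      vertex 22.0 11.0 0.0
    endloop
  endfacet
  facet normal 0.0000 0.0000 1.0000
    outer loop
      vertex 22.0 11.0 8.0
      vertex 18.8 18.8 8.0
      vertex 11.0 22.0 8.0
    endloop
  endfacet
  facet normal 0.0000 0.0000 1.0000
    outer loop
      vertex 22.0 11.0 8.0
      vertex 11.0 22.0 8.0
      vertex 3.2 18.8 8.0
    endloop
  endfacet
  facet normal 0.0000 0.0000 1.0000
    outer loop
      vertex 22.0 11.0 8.0
      vertex 3.2 18.8 8.0
      vertex 0.0 11.0 8.0
    endloop
  endfacet
  facet normal 0.0000 0.0000 1.0000
    outer loop
      vertex 22.0 11.0 8.0
      vertex 0.0 11.0 8.0
      vertex 3.2 3.2 8.0
    endloop
  endfacet
  facet normal 0.0000 0.0000 1.0000
    outer loop
      vertex 22.0 11.0 8.0
      vertex 3.2 3.2 8.0
      vertex 11.0 0.0 8.0
    endloop
  endfacet
  facet normal 0.0000 0.0000 1.0000
    outer loop
      vertex 22.0 11.0 8.0
      vertex 11.0 0.0 8.0
      vertex 18.8 3.2 8.0
    endloop
  endfacet
  facet normal 0.9252 0.3796 0.0000
    outer loop
      vertex 22.0 11.0 0.0
      vertex 18.8 18.8 0.0
      vertex 18.8 18.8 8.0
    endloop
  endfacet
  facet normal 0.9252 0.3796 0.0000
    outer loop
      vertex 22.0 11.0 0.0
      vertex 18.8 18.8 8.0
      vertex 22.0 11.0 8.0
    endloop
  endfacet
  facet normal 0.3796 0.9252 0.0000
    outer loop
      vertex 18.8 18.8 0.0
      vertex 11.0 22.0 0.0
      vertex 11.0 22.0 8.0
    endloop
  endfacet
  facet normal 0.3796 0.9252 0.0000
    outer loop
      vertex 18.8 18.8 0.0
      vertex 11.0 22.0 8.0
      vertex 18.8 18.8 8.0
    endloop
  endfacet
  facet normal -0.3796 0.9252 0.0000
    outer loop
      vertex 11.0 22.0 0.0
      vertex 3.2 18.8 0.0
      vertex 3.2 18.8 8.0
    endloop
  endfacet
  facet normal -0.3796 0.9252 0.0000
    outer loop
      vertex 11.0 22.0 0.0
      vertex 3.2 18.8 8.0
      vertex 11.0 22.0 8.0
    endloop
  endfacet
  facet normal -0.9252 0.3796 0.0000
    outer loop
      vertex 3.2 18.8 0.0
      vertex 0.0 11.0 0.0
      vertex 0.0 11.0 8.0
    endloop
  endfacet
  facet normal -0.9252 0.3796 0.0000
    outer loop
      vertex 3.2 18.8 0.0
      vertex 0.0 11.0 8.0
      vertex 3.2 18.8 8.0
    endloop
  endfacet
  facet normal -0.9252 -0.3796 0.0000
    outer loop
      vertex 0.0 11.0 0.0
      vertex 3.2 3.2 0.0
      vertex 3.2 3.2 8.0
    endloop
  endfacet
  facet normal -0.9252 -0.3796 0.0000
    outer loop
      vertex 0.0 11.0 0.0
      vertex 3.2 3.2 8.0
      vertex 0.0 11.0 8.0
    endloop
  endfacet
  facet normal -0.3796 -0.9252 0.0000
    outer loop
      vertex 3.2 3.2 0.0
      vertex 11.0 0.0 0.0
      vertex 11.0 0.0 8.0
    endloop
  endfacet
  facet normal -0.3796 -0.9252 0.0000
    outer loop
      vertex 3.2 3.2 0.0
      vertex 11.0 0.0 8.0
      vertex 3.2 3.2 8.0
    endloop
  endfacet
  facet normal 0.3796 -0.9252 0.0000
    outer loop
      vertex 11.0 0.0 0.0
      vertex 18.8 3.2 0.0
      vertex 18.8 3.2 8.0
    endloop
  endfacet
  facet normal 0.3796 -0.9252 0.0000
    outer loop
      vertex 11.0 0.0 0.0
      vertex 18.8 3.2 8.0
      vertex 11.0 0.0 8.0
    endloop
  endfacet
  facet normal 0.9252 -0.3796 0.0000
    outer loop
      vertex 18.8 3.2 0.0
      vertex 22.0 11.0 0.0
      vertex 22.0 11.0 8.0
    endloop
  endfacet
  facet normal 0.9252 -0.3796 0.0000
    outer loop
      vertex 18.8 3.2 0.0
      vertex 22.0 11.0 8.0
      vertex 18.8 3.2 8.0
    endloop
  endfacet
endsolid part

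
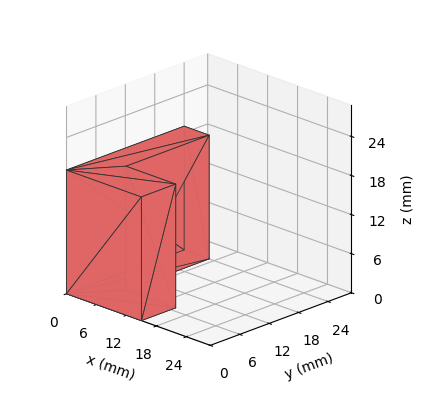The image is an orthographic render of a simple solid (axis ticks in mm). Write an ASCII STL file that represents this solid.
Reading the render: the shape is an L-shaped prism: outer 15 × 24 mm, arm thicknesses ≈ 7 mm (horizontal) and 5 mm (vertical), extruded 19 mm in z (dimensions read to the nearest mm from the axis ticks). For the STL, each face is triangulated and given an outward normal.

solid part
  facet normal 0.0000 0.0000 -1.0000
    outer loop
      vertex 15.0 7.0 0.0
      vertex 15.0 0.0 0.0
      vertex 0.0 0.0 0.0
    endloop
  endfacet
  facet normal 0.0000 0.0000 -1.0000
    outer loop
      vertex 5.0 7.0 0.0
      vertex 15.0 7.0 0.0
      vertex 0.0 0.0 0.0
    endloop
  endfacet
  facet normal 0.0000 0.0000 -1.0000
    outer loop
      vertex 5.0 24.0 0.0
      vertex 5.0 7.0 0.0
      vertex 0.0 0.0 0.0
    endloop
  endfacet
  facet normal 0.0000 0.0000 -1.0000
    outer loop
      vertex 0.0 24.0 0.0
      vertex 5.0 24.0 0.0
      vertex 0.0 0.0 0.0
    endloop
  endfacet
  facet normal 0.0000 0.0000 1.0000
    outer loop
      vertex 0.0 0.0 19.0
      vertex 15.0 0.0 19.0
      vertex 15.0 7.0 19.0
    endloop
  endfacet
  facet normal 0.0000 0.0000 1.0000
    outer loop
      vertex 0.0 0.0 19.0
      vertex 15.0 7.0 19.0
      vertex 5.0 7.0 19.0
    endloop
  endfacet
  facet normal 0.0000 0.0000 1.0000
    outer loop
      vertex 0.0 0.0 19.0
      vertex 5.0 7.0 19.0
      vertex 5.0 24.0 19.0
    endloop
  endfacet
  facet normal 0.0000 0.0000 1.0000
    outer loop
      vertex 0.0 0.0 19.0
      vertex 5.0 24.0 19.0
      vertex 0.0 24.0 19.0
    endloop
  endfacet
  facet normal 0.0000 -1.0000 0.0000
    outer loop
      vertex 0.0 0.0 0.0
      vertex 15.0 0.0 0.0
      vertex 15.0 0.0 19.0
    endloop
  endfacet
  facet normal 0.0000 -1.0000 0.0000
    outer loop
      vertex 0.0 0.0 0.0
      vertex 15.0 0.0 19.0
      vertex 0.0 0.0 19.0
    endloop
  endfacet
  facet normal 1.0000 0.0000 0.0000
    outer loop
      vertex 15.0 0.0 0.0
      vertex 15.0 7.0 0.0
      vertex 15.0 7.0 19.0
    endloop
  endfacet
  facet normal 1.0000 0.0000 0.0000
    outer loop
      vertex 15.0 0.0 0.0
      vertex 15.0 7.0 19.0
      vertex 15.0 0.0 19.0
    endloop
  endfacet
  facet normal 0.0000 1.0000 0.0000
    outer loop
      vertex 15.0 7.0 0.0
      vertex 5.0 7.0 0.0
      vertex 5.0 7.0 19.0
    endloop
  endfacet
  facet normal 0.0000 1.0000 0.0000
    outer loop
      vertex 15.0 7.0 0.0
      vertex 5.0 7.0 19.0
      vertex 15.0 7.0 19.0
    endloop
  endfacet
  facet normal 1.0000 0.0000 0.0000
    outer loop
      vertex 5.0 7.0 0.0
      vertex 5.0 24.0 0.0
      vertex 5.0 24.0 19.0
    endloop
  endfacet
  facet normal 1.0000 0.0000 0.0000
    outer loop
      vertex 5.0 7.0 0.0
      vertex 5.0 24.0 19.0
      vertex 5.0 7.0 19.0
    endloop
  endfacet
  facet normal 0.0000 1.0000 0.0000
    outer loop
      vertex 5.0 24.0 0.0
      vertex 0.0 24.0 0.0
      vertex 0.0 24.0 19.0
    endloop
  endfacet
  facet normal 0.0000 1.0000 0.0000
    outer loop
      vertex 5.0 24.0 0.0
      vertex 0.0 24.0 19.0
      vertex 5.0 24.0 19.0
    endloop
  endfacet
  facet normal -1.0000 0.0000 0.0000
    outer loop
      vertex 0.0 24.0 0.0
      vertex 0.0 0.0 0.0
      vertex 0.0 0.0 19.0
    endloop
  endfacet
  facet normal -1.0000 0.0000 0.0000
    outer loop
      vertex 0.0 24.0 0.0
      vertex 0.0 0.0 19.0
      vertex 0.0 24.0 19.0
    endloop
  endfacet
endsolid part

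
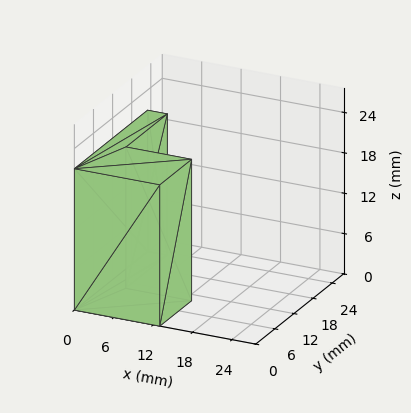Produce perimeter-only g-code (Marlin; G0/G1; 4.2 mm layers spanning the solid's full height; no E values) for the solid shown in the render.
Reading the render: the shape is an L-shaped prism: outer 13 × 23 mm, arm thicknesses ≈ 10 mm (horizontal) and 3 mm (vertical), extruded 21 mm in z (dimensions read to the nearest mm from the axis ticks). For the g-code, the solid's height is divided into equal slices at the stated Δz and each level perimeter traced with G1 moves after a G0 lift.

; perimeter-only toolpath
G21 ; units = mm
G90 ; absolute positioning
G28 ; home
; layer 1
G0 Z4.2
G0 X0.0 Y0.0
G1 X13.0 Y0.0
G1 X13.0 Y10.0
G1 X3.0 Y10.0
G1 X3.0 Y23.0
G1 X0.0 Y23.0
G1 X0.0 Y0.0
; layer 2
G0 Z8.4
G0 X0.0 Y0.0
G1 X13.0 Y0.0
G1 X13.0 Y10.0
G1 X3.0 Y10.0
G1 X3.0 Y23.0
G1 X0.0 Y23.0
G1 X0.0 Y0.0
; layer 3
G0 Z12.6
G0 X0.0 Y0.0
G1 X13.0 Y0.0
G1 X13.0 Y10.0
G1 X3.0 Y10.0
G1 X3.0 Y23.0
G1 X0.0 Y23.0
G1 X0.0 Y0.0
; layer 4
G0 Z16.8
G0 X0.0 Y0.0
G1 X13.0 Y0.0
G1 X13.0 Y10.0
G1 X3.0 Y10.0
G1 X3.0 Y23.0
G1 X0.0 Y23.0
G1 X0.0 Y0.0
; layer 5
G0 Z21.0
G0 X0.0 Y0.0
G1 X13.0 Y0.0
G1 X13.0 Y10.0
G1 X3.0 Y10.0
G1 X3.0 Y23.0
G1 X0.0 Y23.0
G1 X0.0 Y0.0
M2 ; end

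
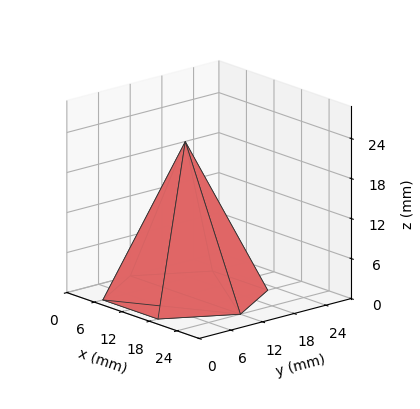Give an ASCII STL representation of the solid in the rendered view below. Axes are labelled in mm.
Reading the render: the shape is a regular 6-sided pyramid, base circumscribed radius ≈ 12 mm, apex at z ≈ 23 mm (dimensions read to the nearest mm from the axis ticks). For the STL, each face is triangulated and given an outward normal.

solid part
  facet normal 0.0000 0.0000 -1.0000
    outer loop
      vertex 6.00 22.39 0.00
      vertex 18.00 22.39 0.00
      vertex 24.00 12.00 0.00
    endloop
  endfacet
  facet normal 0.0000 0.0000 -1.0000
    outer loop
      vertex 0.00 12.00 0.00
      vertex 6.00 22.39 0.00
      vertex 24.00 12.00 0.00
    endloop
  endfacet
  facet normal 0.0000 0.0000 -1.0000
    outer loop
      vertex 6.00 1.61 0.00
      vertex 0.00 12.00 0.00
      vertex 24.00 12.00 0.00
    endloop
  endfacet
  facet normal 0.0000 0.0000 -1.0000
    outer loop
      vertex 18.00 1.61 0.00
      vertex 6.00 1.61 0.00
      vertex 24.00 12.00 0.00
    endloop
  endfacet
  facet normal 0.7892 0.4557 0.4117
    outer loop
      vertex 24.00 12.00 0.00
      vertex 18.00 22.39 0.00
      vertex 12.00 12.00 23.00
    endloop
  endfacet
  facet normal 0.0000 0.9113 0.4117
    outer loop
      vertex 18.00 22.39 0.00
      vertex 6.00 22.39 0.00
      vertex 12.00 12.00 23.00
    endloop
  endfacet
  facet normal -0.7892 0.4557 0.4117
    outer loop
      vertex 6.00 22.39 0.00
      vertex 0.00 12.00 0.00
      vertex 12.00 12.00 23.00
    endloop
  endfacet
  facet normal -0.7892 -0.4557 0.4117
    outer loop
      vertex 0.00 12.00 0.00
      vertex 6.00 1.61 0.00
      vertex 12.00 12.00 23.00
    endloop
  endfacet
  facet normal 0.0000 -0.9113 0.4117
    outer loop
      vertex 6.00 1.61 0.00
      vertex 18.00 1.61 0.00
      vertex 12.00 12.00 23.00
    endloop
  endfacet
  facet normal 0.7892 -0.4557 0.4117
    outer loop
      vertex 18.00 1.61 0.00
      vertex 24.00 12.00 0.00
      vertex 12.00 12.00 23.00
    endloop
  endfacet
endsolid part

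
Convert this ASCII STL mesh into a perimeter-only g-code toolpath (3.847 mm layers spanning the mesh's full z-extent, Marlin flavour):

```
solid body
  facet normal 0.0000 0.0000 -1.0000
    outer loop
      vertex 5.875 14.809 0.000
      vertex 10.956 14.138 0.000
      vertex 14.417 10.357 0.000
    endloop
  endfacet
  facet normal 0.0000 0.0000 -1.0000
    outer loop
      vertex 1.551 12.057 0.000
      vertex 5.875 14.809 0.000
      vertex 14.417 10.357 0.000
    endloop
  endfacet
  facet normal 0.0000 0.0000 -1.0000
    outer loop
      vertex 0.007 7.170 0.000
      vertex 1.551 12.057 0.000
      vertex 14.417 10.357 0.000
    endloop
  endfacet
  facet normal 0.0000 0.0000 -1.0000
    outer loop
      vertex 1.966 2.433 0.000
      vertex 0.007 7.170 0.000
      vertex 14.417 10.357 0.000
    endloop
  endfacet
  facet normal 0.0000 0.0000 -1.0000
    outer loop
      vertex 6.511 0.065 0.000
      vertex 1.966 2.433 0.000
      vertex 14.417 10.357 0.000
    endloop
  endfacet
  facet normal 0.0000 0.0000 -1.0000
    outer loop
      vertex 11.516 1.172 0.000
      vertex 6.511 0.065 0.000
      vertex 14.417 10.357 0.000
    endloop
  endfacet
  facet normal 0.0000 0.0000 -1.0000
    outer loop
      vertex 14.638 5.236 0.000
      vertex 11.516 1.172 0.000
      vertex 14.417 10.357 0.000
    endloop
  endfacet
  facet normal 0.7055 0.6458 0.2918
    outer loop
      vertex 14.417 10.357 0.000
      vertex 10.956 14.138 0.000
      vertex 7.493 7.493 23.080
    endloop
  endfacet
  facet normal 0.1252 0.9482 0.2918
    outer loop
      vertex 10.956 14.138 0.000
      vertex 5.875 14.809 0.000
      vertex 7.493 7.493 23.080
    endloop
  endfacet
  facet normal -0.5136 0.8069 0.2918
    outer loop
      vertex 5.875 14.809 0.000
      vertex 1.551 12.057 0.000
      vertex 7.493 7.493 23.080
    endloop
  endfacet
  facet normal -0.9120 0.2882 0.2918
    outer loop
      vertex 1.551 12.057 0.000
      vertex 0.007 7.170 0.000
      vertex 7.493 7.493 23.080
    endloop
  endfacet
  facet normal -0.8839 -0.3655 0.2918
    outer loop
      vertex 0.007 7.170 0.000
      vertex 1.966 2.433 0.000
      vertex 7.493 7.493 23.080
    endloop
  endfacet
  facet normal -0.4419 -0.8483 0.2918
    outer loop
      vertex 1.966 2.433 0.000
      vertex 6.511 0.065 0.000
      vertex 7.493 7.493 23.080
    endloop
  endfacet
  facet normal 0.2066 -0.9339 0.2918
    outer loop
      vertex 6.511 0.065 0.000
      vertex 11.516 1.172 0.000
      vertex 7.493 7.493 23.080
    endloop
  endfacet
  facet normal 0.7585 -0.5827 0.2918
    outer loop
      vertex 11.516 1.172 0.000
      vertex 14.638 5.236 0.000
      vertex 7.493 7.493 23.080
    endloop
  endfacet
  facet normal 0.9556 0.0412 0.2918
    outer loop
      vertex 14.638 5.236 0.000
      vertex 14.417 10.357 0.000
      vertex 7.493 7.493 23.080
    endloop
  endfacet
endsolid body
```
; perimeter-only toolpath
G21 ; units = mm
G90 ; absolute positioning
G28 ; home
; layer 1
G0 Z3.847
G0 X13.263 Y9.880
G1 X10.379 Y13.030
G1 X6.145 Y13.590
G1 X2.541 Y11.296
G1 X1.255 Y7.224
G1 X2.887 Y3.276
G1 X6.675 Y1.303
G1 X10.846 Y2.225
G1 X13.447 Y5.612
G1 X13.263 Y9.880
; layer 2
G0 Z7.693
G0 X12.109 Y9.402
G1 X9.802 Y11.923
G1 X6.414 Y12.370
G1 X3.532 Y10.536
G1 X2.502 Y7.278
G1 X3.808 Y4.120
G1 X6.838 Y2.541
G1 X10.175 Y3.279
G1 X12.256 Y5.988
G1 X12.109 Y9.402
; layer 3
G0 Z11.540
G0 X10.955 Y8.925
G1 X9.224 Y10.816
G1 X6.684 Y11.151
G1 X4.522 Y9.775
G1 X3.750 Y7.332
G1 X4.729 Y4.963
G1 X7.002 Y3.779
G1 X9.505 Y4.333
G1 X11.066 Y6.364
G1 X10.955 Y8.925
; layer 4
G0 Z15.387
G0 X9.801 Y8.448
G1 X8.647 Y9.708
G1 X6.954 Y9.932
G1 X5.512 Y9.014
G1 X4.998 Y7.385
G1 X5.651 Y5.806
G1 X7.166 Y5.017
G1 X8.834 Y5.386
G1 X9.875 Y6.741
G1 X9.801 Y8.448
; layer 5
G0 Z19.233
G0 X8.647 Y7.970
G1 X8.070 Y8.601
G1 X7.223 Y8.712
G1 X6.503 Y8.254
G1 X6.245 Y7.439
G1 X6.572 Y6.650
G1 X7.329 Y6.255
G1 X8.164 Y6.439
G1 X8.684 Y7.117
G1 X8.647 Y7.970
M2 ; end

The solid is a regular 9-sided pyramid, base circumscribed radius ≈ 7.49 mm, apex at z ≈ 23.1 mm. Slicing at Δz = 3.847 mm — 6 equal slices spanning the solid's height, so layer i sits at z = i·h/6 — gives 5 non-empty perimeters. Each is a 9-segment closed polygon; G0 lifts to the layer z and rapids to the start vertex, then G1 traces the edges. The cross-section shrinks linearly with z (the slice at the apex is degenerate and omitted).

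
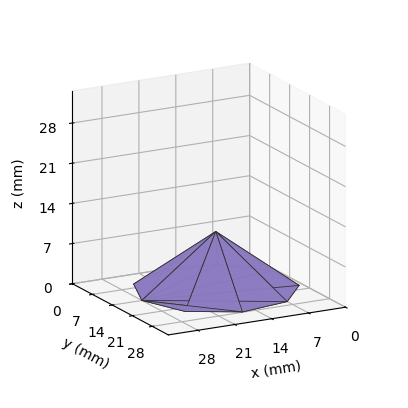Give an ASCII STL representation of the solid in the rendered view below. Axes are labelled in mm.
Reading the render: the shape is a regular 9-sided pyramid, base circumscribed radius ≈ 14 mm, apex at z ≈ 10 mm (dimensions read to the nearest mm from the axis ticks). For the STL, each face is triangulated and given an outward normal.

solid part
  facet normal 0.0000 0.0000 -1.0000
    outer loop
      vertex 16.4 27.8 0.0
      vertex 24.7 23.0 0.0
      vertex 28.0 14.0 0.0
    endloop
  endfacet
  facet normal 0.0000 0.0000 -1.0000
    outer loop
      vertex 7.0 26.1 0.0
      vertex 16.4 27.8 0.0
      vertex 28.0 14.0 0.0
    endloop
  endfacet
  facet normal 0.0000 0.0000 -1.0000
    outer loop
      vertex 0.8 18.8 0.0
      vertex 7.0 26.1 0.0
      vertex 28.0 14.0 0.0
    endloop
  endfacet
  facet normal 0.0000 0.0000 -1.0000
    outer loop
      vertex 0.8 9.2 0.0
      vertex 0.8 18.8 0.0
      vertex 28.0 14.0 0.0
    endloop
  endfacet
  facet normal 0.0000 0.0000 -1.0000
    outer loop
      vertex 7.0 1.9 0.0
      vertex 0.8 9.2 0.0
      vertex 28.0 14.0 0.0
    endloop
  endfacet
  facet normal 0.0000 0.0000 -1.0000
    outer loop
      vertex 16.4 0.2 0.0
      vertex 7.0 1.9 0.0
      vertex 28.0 14.0 0.0
    endloop
  endfacet
  facet normal 0.0000 0.0000 -1.0000
    outer loop
      vertex 24.7 5.0 0.0
      vertex 16.4 0.2 0.0
      vertex 28.0 14.0 0.0
    endloop
  endfacet
  facet normal 0.5685 0.2084 0.7959
    outer loop
      vertex 28.0 14.0 0.0
      vertex 24.7 23.0 0.0
      vertex 14.0 14.0 10.0
    endloop
  endfacet
  facet normal 0.3031 0.5241 0.7959
    outer loop
      vertex 24.7 23.0 0.0
      vertex 16.4 27.8 0.0
      vertex 14.0 14.0 10.0
    endloop
  endfacet
  facet normal -0.1077 0.5956 0.7960
    outer loop
      vertex 16.4 27.8 0.0
      vertex 7.0 26.1 0.0
      vertex 14.0 14.0 10.0
    endloop
  endfacet
  facet normal -0.4610 0.3915 0.7964
    outer loop
      vertex 7.0 26.1 0.0
      vertex 0.8 18.8 0.0
      vertex 14.0 14.0 10.0
    endloop
  endfacet
  facet normal -0.6039 0.0000 0.7971
    outer loop
      vertex 0.8 18.8 0.0
      vertex 0.8 9.2 0.0
      vertex 14.0 14.0 10.0
    endloop
  endfacet
  facet normal -0.4610 -0.3915 0.7964
    outer loop
      vertex 0.8 9.2 0.0
      vertex 7.0 1.9 0.0
      vertex 14.0 14.0 10.0
    endloop
  endfacet
  facet normal -0.1077 -0.5956 0.7960
    outer loop
      vertex 7.0 1.9 0.0
      vertex 16.4 0.2 0.0
      vertex 14.0 14.0 10.0
    endloop
  endfacet
  facet normal 0.3031 -0.5241 0.7959
    outer loop
      vertex 16.4 0.2 0.0
      vertex 24.7 5.0 0.0
      vertex 14.0 14.0 10.0
    endloop
  endfacet
  facet normal 0.5685 -0.2084 0.7959
    outer loop
      vertex 24.7 5.0 0.0
      vertex 28.0 14.0 0.0
      vertex 14.0 14.0 10.0
    endloop
  endfacet
endsolid part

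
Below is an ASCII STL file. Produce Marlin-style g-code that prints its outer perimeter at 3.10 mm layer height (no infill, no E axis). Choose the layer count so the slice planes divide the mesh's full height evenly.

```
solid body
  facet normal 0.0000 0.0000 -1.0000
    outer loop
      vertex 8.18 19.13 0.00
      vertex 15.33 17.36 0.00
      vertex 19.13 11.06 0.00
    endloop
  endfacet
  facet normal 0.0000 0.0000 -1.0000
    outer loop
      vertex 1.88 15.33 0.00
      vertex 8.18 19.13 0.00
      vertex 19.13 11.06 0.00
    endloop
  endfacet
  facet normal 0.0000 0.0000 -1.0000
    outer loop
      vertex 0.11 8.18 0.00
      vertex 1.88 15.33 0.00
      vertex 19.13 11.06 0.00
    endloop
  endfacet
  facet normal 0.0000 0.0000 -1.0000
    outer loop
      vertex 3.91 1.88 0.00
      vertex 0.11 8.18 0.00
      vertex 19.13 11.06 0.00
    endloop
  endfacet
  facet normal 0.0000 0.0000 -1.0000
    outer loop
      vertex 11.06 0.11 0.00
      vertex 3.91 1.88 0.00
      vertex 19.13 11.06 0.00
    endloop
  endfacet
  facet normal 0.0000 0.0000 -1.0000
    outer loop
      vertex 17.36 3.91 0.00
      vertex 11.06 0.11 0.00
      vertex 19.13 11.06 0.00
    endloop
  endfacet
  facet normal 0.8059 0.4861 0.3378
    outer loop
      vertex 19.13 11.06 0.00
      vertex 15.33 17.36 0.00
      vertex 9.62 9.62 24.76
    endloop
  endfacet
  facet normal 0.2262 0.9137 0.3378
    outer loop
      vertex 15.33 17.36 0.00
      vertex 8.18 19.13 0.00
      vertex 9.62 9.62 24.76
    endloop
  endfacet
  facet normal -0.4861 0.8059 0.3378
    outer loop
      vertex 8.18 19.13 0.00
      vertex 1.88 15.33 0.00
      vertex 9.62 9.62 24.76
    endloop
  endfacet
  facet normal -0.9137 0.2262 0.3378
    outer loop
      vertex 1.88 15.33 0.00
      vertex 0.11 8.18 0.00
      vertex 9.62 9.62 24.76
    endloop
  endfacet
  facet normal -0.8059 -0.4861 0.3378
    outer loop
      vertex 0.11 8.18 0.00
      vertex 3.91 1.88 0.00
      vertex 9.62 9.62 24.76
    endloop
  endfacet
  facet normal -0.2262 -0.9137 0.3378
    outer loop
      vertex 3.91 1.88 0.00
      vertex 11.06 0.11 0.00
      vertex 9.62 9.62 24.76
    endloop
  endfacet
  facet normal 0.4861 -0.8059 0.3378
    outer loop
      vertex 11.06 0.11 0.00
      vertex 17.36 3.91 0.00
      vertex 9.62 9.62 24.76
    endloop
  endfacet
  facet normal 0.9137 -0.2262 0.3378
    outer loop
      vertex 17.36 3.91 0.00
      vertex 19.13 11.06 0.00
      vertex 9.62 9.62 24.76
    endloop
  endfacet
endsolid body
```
; perimeter-only toolpath
G21 ; units = mm
G90 ; absolute positioning
G28 ; home
; layer 1
G0 Z3.10
G0 X17.94 Y10.88
G1 X14.62 Y16.39
G1 X8.36 Y17.94
G1 X2.85 Y14.62
G1 X1.30 Y8.36
G1 X4.62 Y2.85
G1 X10.88 Y1.30
G1 X16.39 Y4.62
G1 X17.94 Y10.88
; layer 2
G0 Z6.19
G0 X16.75 Y10.70
G1 X13.90 Y15.42
G1 X8.54 Y16.75
G1 X3.81 Y13.90
G1 X2.49 Y8.54
G1 X5.34 Y3.81
G1 X10.70 Y2.49
G1 X15.42 Y5.34
G1 X16.75 Y10.70
; layer 3
G0 Z9.29
G0 X15.56 Y10.52
G1 X13.19 Y14.46
G1 X8.72 Y15.56
G1 X4.78 Y13.19
G1 X3.68 Y8.72
G1 X6.05 Y4.78
G1 X10.52 Y3.68
G1 X14.46 Y6.05
G1 X15.56 Y10.52
; layer 4
G0 Z12.38
G0 X14.38 Y10.34
G1 X12.47 Y13.49
G1 X8.90 Y14.38
G1 X5.75 Y12.47
G1 X4.86 Y8.90
G1 X6.76 Y5.75
G1 X10.34 Y4.86
G1 X13.49 Y6.76
G1 X14.38 Y10.34
; layer 5
G0 Z15.48
G0 X13.19 Y10.16
G1 X11.76 Y12.52
G1 X9.08 Y13.19
G1 X6.72 Y11.76
G1 X6.05 Y9.08
G1 X7.48 Y6.72
G1 X10.16 Y6.05
G1 X12.52 Y7.48
G1 X13.19 Y10.16
; layer 6
G0 Z18.57
G0 X12.00 Y9.98
G1 X11.05 Y11.55
G1 X9.26 Y12.00
G1 X7.68 Y11.05
G1 X7.24 Y9.26
G1 X8.19 Y7.68
G1 X9.98 Y7.24
G1 X11.55 Y8.19
G1 X12.00 Y9.98
; layer 7
G0 Z21.67
G0 X10.81 Y9.80
G1 X10.33 Y10.59
G1 X9.44 Y10.81
G1 X8.65 Y10.33
G1 X8.43 Y9.44
G1 X8.91 Y8.65
G1 X9.80 Y8.43
G1 X10.59 Y8.91
G1 X10.81 Y9.80
M2 ; end

The solid is a regular 8-sided pyramid, base circumscribed radius ≈ 9.62 mm, apex at z ≈ 24.8 mm. Slicing at Δz = 3.10 mm — 8 equal slices spanning the solid's height, so layer i sits at z = i·h/8 — gives 7 non-empty perimeters. Each is a 8-segment closed polygon; G0 lifts to the layer z and rapids to the start vertex, then G1 traces the edges. The cross-section shrinks linearly with z (the slice at the apex is degenerate and omitted).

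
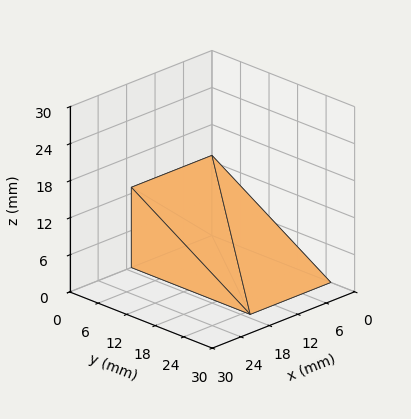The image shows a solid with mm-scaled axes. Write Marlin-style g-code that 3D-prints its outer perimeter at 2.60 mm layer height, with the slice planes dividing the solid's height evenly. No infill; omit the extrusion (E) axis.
Reading the render: the shape is a wedge (ramp): 17 × 25 mm base, rising to 13 mm along the y=0 edge and sloping linearly to z=0 at y=25 (dimensions read to the nearest mm from the axis ticks). For the g-code, the solid's height is divided into equal slices at the stated Δz and each level perimeter traced with G1 moves after a G0 lift.

; perimeter-only toolpath
G21 ; units = mm
G90 ; absolute positioning
G28 ; home
; layer 1
G0 Z2.60
G0 X0.00 Y0.00
G1 X17.00 Y0.00
G1 X17.00 Y20.00
G1 X0.00 Y20.00
G1 X0.00 Y0.00
; layer 2
G0 Z5.20
G0 X0.00 Y0.00
G1 X17.00 Y0.00
G1 X17.00 Y15.00
G1 X0.00 Y15.00
G1 X0.00 Y0.00
; layer 3
G0 Z7.80
G0 X0.00 Y0.00
G1 X17.00 Y0.00
G1 X17.00 Y10.00
G1 X0.00 Y10.00
G1 X0.00 Y0.00
; layer 4
G0 Z10.40
G0 X0.00 Y0.00
G1 X17.00 Y0.00
G1 X17.00 Y5.00
G1 X0.00 Y5.00
G1 X0.00 Y0.00
M2 ; end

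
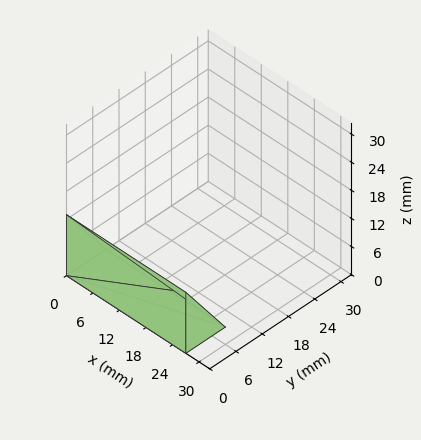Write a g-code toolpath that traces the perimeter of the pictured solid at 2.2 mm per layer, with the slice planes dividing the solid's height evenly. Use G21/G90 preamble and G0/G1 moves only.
Reading the render: the shape is a wedge (ramp): 27 × 9 mm base, rising to 13 mm along the y=0 edge and sloping linearly to z=0 at y=9 (dimensions read to the nearest mm from the axis ticks). For the g-code, the solid's height is divided into equal slices at the stated Δz and each level perimeter traced with G1 moves after a G0 lift.

; perimeter-only toolpath
G21 ; units = mm
G90 ; absolute positioning
G28 ; home
; layer 1
G0 Z2.2
G0 X0.0 Y0.0
G1 X27.0 Y0.0
G1 X27.0 Y7.5
G1 X0.0 Y7.5
G1 X0.0 Y0.0
; layer 2
G0 Z4.3
G0 X0.0 Y0.0
G1 X27.0 Y0.0
G1 X27.0 Y6.0
G1 X0.0 Y6.0
G1 X0.0 Y0.0
; layer 3
G0 Z6.5
G0 X0.0 Y0.0
G1 X27.0 Y0.0
G1 X27.0 Y4.5
G1 X0.0 Y4.5
G1 X0.0 Y0.0
; layer 4
G0 Z8.7
G0 X0.0 Y0.0
G1 X27.0 Y0.0
G1 X27.0 Y3.0
G1 X0.0 Y3.0
G1 X0.0 Y0.0
; layer 5
G0 Z10.8
G0 X0.0 Y0.0
G1 X27.0 Y0.0
G1 X27.0 Y1.5
G1 X0.0 Y1.5
G1 X0.0 Y0.0
M2 ; end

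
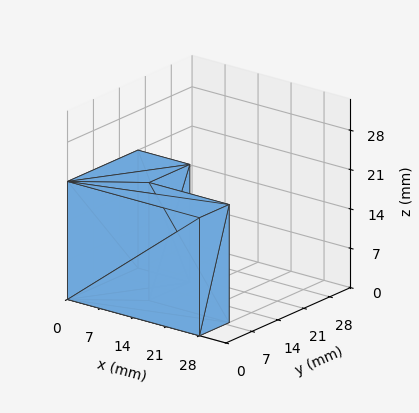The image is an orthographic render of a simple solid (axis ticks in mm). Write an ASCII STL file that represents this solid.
Reading the render: the shape is an L-shaped prism: outer 28 × 19 mm, arm thicknesses ≈ 8 mm (horizontal) and 11 mm (vertical), extruded 21 mm in z (dimensions read to the nearest mm from the axis ticks). For the STL, each face is triangulated and given an outward normal.

solid part
  facet normal 0.0000 0.0000 -1.0000
    outer loop
      vertex 28.0 8.0 0.0
      vertex 28.0 0.0 0.0
      vertex 0.0 0.0 0.0
    endloop
  endfacet
  facet normal 0.0000 0.0000 -1.0000
    outer loop
      vertex 11.0 8.0 0.0
      vertex 28.0 8.0 0.0
      vertex 0.0 0.0 0.0
    endloop
  endfacet
  facet normal 0.0000 0.0000 -1.0000
    outer loop
      vertex 11.0 19.0 0.0
      vertex 11.0 8.0 0.0
      vertex 0.0 0.0 0.0
    endloop
  endfacet
  facet normal 0.0000 0.0000 -1.0000
    outer loop
      vertex 0.0 19.0 0.0
      vertex 11.0 19.0 0.0
      vertex 0.0 0.0 0.0
    endloop
  endfacet
  facet normal 0.0000 0.0000 1.0000
    outer loop
      vertex 0.0 0.0 21.0
      vertex 28.0 0.0 21.0
      vertex 28.0 8.0 21.0
    endloop
  endfacet
  facet normal 0.0000 0.0000 1.0000
    outer loop
      vertex 0.0 0.0 21.0
      vertex 28.0 8.0 21.0
      vertex 11.0 8.0 21.0
    endloop
  endfacet
  facet normal 0.0000 0.0000 1.0000
    outer loop
      vertex 0.0 0.0 21.0
      vertex 11.0 8.0 21.0
      vertex 11.0 19.0 21.0
    endloop
  endfacet
  facet normal 0.0000 0.0000 1.0000
    outer loop
      vertex 0.0 0.0 21.0
      vertex 11.0 19.0 21.0
      vertex 0.0 19.0 21.0
    endloop
  endfacet
  facet normal 0.0000 -1.0000 0.0000
    outer loop
      vertex 0.0 0.0 0.0
      vertex 28.0 0.0 0.0
      vertex 28.0 0.0 21.0
    endloop
  endfacet
  facet normal 0.0000 -1.0000 0.0000
    outer loop
      vertex 0.0 0.0 0.0
      vertex 28.0 0.0 21.0
      vertex 0.0 0.0 21.0
    endloop
  endfacet
  facet normal 1.0000 0.0000 0.0000
    outer loop
      vertex 28.0 0.0 0.0
      vertex 28.0 8.0 0.0
      vertex 28.0 8.0 21.0
    endloop
  endfacet
  facet normal 1.0000 0.0000 0.0000
    outer loop
      vertex 28.0 0.0 0.0
      vertex 28.0 8.0 21.0
      vertex 28.0 0.0 21.0
    endloop
  endfacet
  facet normal 0.0000 1.0000 0.0000
    outer loop
      vertex 28.0 8.0 0.0
      vertex 11.0 8.0 0.0
      vertex 11.0 8.0 21.0
    endloop
  endfacet
  facet normal 0.0000 1.0000 0.0000
    outer loop
      vertex 28.0 8.0 0.0
      vertex 11.0 8.0 21.0
      vertex 28.0 8.0 21.0
    endloop
  endfacet
  facet normal 1.0000 0.0000 0.0000
    outer loop
      vertex 11.0 8.0 0.0
      vertex 11.0 19.0 0.0
      vertex 11.0 19.0 21.0
    endloop
  endfacet
  facet normal 1.0000 0.0000 0.0000
    outer loop
      vertex 11.0 8.0 0.0
      vertex 11.0 19.0 21.0
      vertex 11.0 8.0 21.0
    endloop
  endfacet
  facet normal 0.0000 1.0000 0.0000
    outer loop
      vertex 11.0 19.0 0.0
      vertex 0.0 19.0 0.0
      vertex 0.0 19.0 21.0
    endloop
  endfacet
  facet normal 0.0000 1.0000 0.0000
    outer loop
      vertex 11.0 19.0 0.0
      vertex 0.0 19.0 21.0
      vertex 11.0 19.0 21.0
    endloop
  endfacet
  facet normal -1.0000 0.0000 0.0000
    outer loop
      vertex 0.0 19.0 0.0
      vertex 0.0 0.0 0.0
      vertex 0.0 0.0 21.0
    endloop
  endfacet
  facet normal -1.0000 0.0000 0.0000
    outer loop
      vertex 0.0 19.0 0.0
      vertex 0.0 0.0 21.0
      vertex 0.0 19.0 21.0
    endloop
  endfacet
endsolid part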